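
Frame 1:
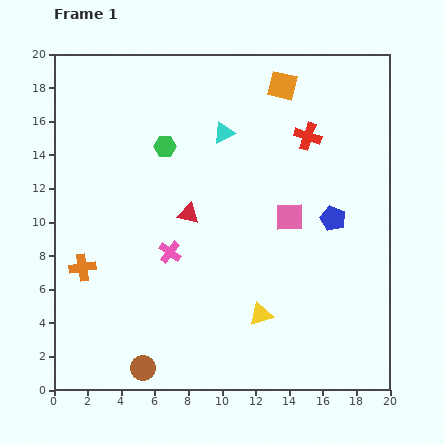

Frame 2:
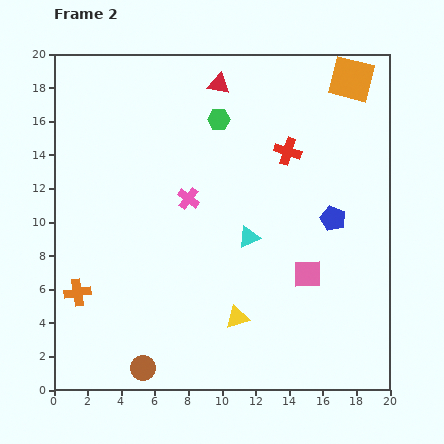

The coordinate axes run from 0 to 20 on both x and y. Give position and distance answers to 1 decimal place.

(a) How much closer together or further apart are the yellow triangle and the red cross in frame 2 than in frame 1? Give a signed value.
-0.7

Distance in frame 1: 11.0. Distance in frame 2: 10.3.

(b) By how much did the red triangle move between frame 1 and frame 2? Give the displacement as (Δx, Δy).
(1.8, 7.7)

The red triangle was at (8.0, 10.5) in frame 1 and (9.8, 18.2) in frame 2.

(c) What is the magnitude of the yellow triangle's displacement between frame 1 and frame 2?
1.4

The yellow triangle moved from (12.3, 4.5) to (10.9, 4.3), a distance of √(1.4² + 0.2²) ≈ 1.4.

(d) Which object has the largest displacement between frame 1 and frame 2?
the red triangle

(moved 7.9; next 6.4)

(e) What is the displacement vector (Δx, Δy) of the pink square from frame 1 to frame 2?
(1.1, -3.4)

The pink square was at (14.0, 10.3) in frame 1 and (15.1, 6.9) in frame 2.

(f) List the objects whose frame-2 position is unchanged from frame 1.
the blue pentagon, the brown circle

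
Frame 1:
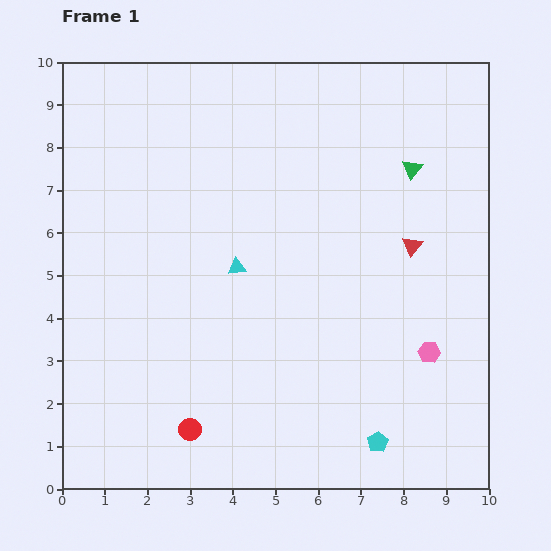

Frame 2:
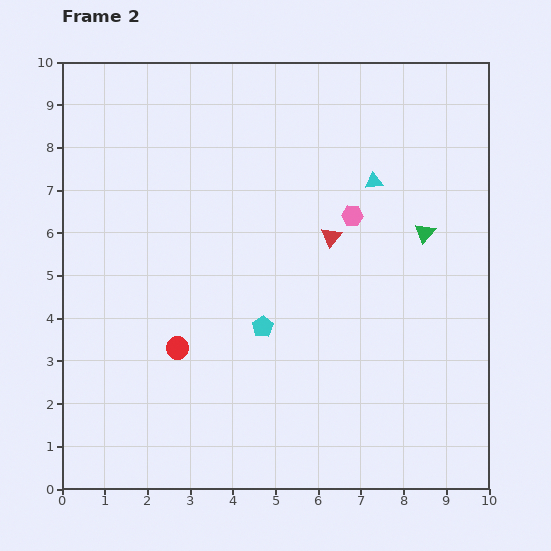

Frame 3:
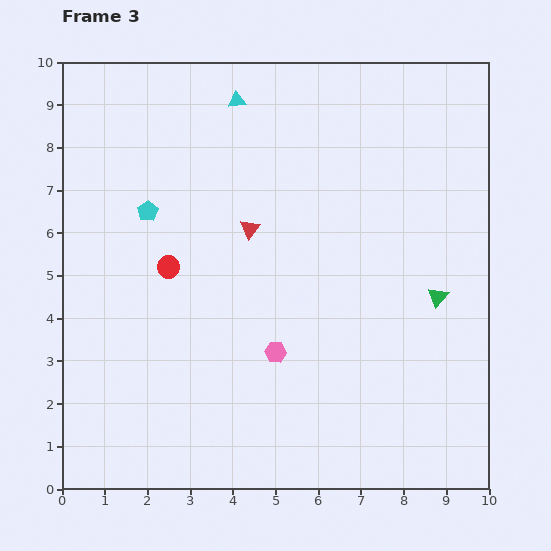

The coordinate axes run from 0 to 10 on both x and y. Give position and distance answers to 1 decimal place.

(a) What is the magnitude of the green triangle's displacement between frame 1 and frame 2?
1.5

The green triangle moved from (8.2, 7.5) to (8.5, 6.0), a distance of √(0.3² + 1.5²) ≈ 1.5.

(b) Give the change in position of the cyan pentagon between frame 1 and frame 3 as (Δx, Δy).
(-5.4, 5.4)

The cyan pentagon was at (7.4, 1.1) in frame 1 and (2.0, 6.5) in frame 3.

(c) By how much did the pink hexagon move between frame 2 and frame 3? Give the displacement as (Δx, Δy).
(-1.8, -3.2)

The pink hexagon was at (6.8, 6.4) in frame 2 and (5.0, 3.2) in frame 3.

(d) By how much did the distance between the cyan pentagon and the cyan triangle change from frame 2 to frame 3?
-1.0

Distance in frame 2: 4.3. Distance in frame 3: 3.3.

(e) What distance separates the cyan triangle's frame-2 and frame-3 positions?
3.7

The cyan triangle moved from (7.3, 7.2) to (4.1, 9.1), a distance of √(3.2² + 1.9²) ≈ 3.7.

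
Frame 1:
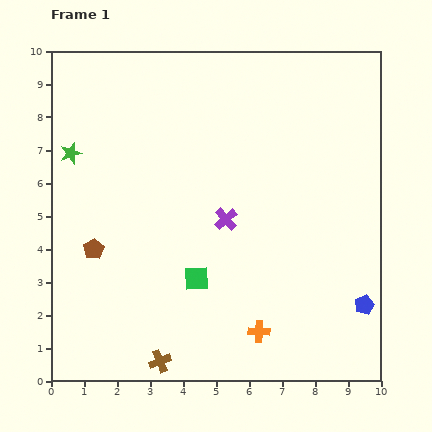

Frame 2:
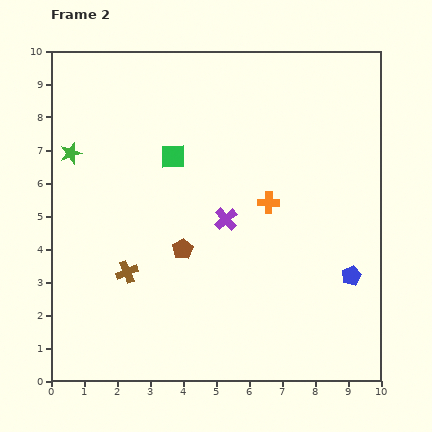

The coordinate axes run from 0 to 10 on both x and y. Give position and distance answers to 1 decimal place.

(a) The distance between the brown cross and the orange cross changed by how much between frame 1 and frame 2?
+1.7

Distance in frame 1: 3.1. Distance in frame 2: 4.8.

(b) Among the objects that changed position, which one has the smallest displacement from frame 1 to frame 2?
the blue pentagon

(moved 1.0)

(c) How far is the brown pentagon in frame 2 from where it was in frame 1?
2.7

The brown pentagon moved from (1.3, 4.0) to (4.0, 4.0), a distance of √(2.7² + 0.0²) ≈ 2.7.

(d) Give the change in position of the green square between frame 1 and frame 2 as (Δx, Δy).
(-0.7, 3.7)

The green square was at (4.4, 3.1) in frame 1 and (3.7, 6.8) in frame 2.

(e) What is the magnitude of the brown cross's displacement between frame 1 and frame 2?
2.9

The brown cross moved from (3.3, 0.6) to (2.3, 3.3), a distance of √(1.0² + 2.7²) ≈ 2.9.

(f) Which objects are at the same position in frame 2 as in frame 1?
the green star, the purple cross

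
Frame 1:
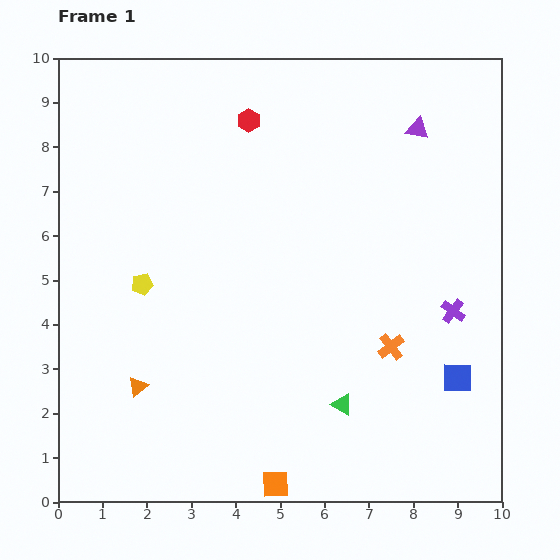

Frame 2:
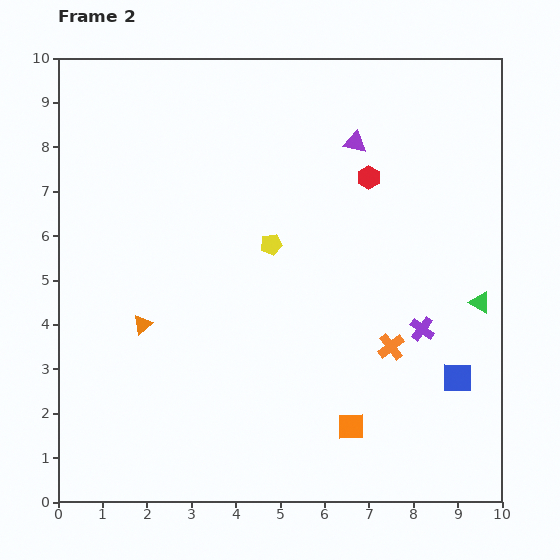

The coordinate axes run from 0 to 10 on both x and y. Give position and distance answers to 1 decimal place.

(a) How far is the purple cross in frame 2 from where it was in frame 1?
0.8

The purple cross moved from (8.9, 4.3) to (8.2, 3.9), a distance of √(0.7² + 0.4²) ≈ 0.8.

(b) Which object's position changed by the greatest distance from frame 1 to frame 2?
the green triangle

(moved 3.9; next 3.0)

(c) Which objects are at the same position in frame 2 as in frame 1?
the blue square, the orange cross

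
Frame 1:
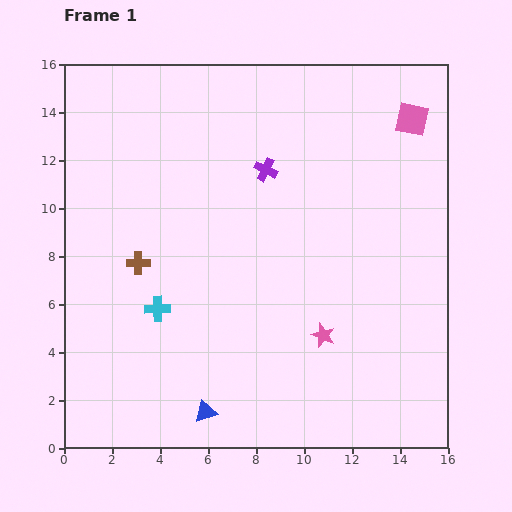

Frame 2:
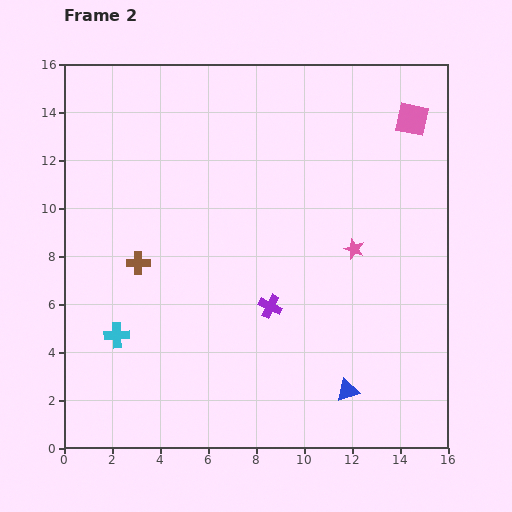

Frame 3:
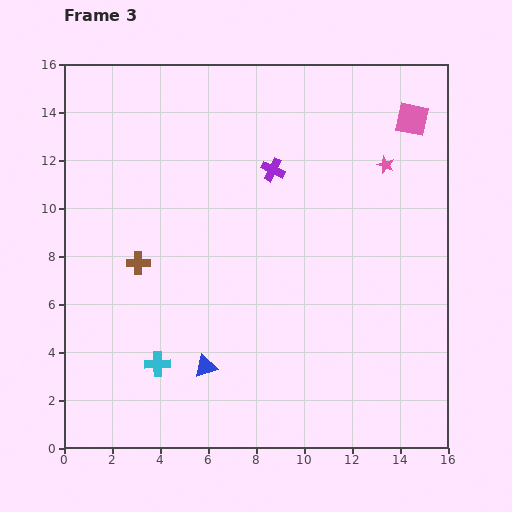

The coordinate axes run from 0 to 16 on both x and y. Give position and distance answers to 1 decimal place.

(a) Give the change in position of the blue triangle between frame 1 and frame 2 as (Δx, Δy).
(5.9, 0.9)

The blue triangle was at (5.9, 1.5) in frame 1 and (11.8, 2.4) in frame 2.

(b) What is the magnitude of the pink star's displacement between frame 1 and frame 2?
3.8

The pink star moved from (10.8, 4.7) to (12.1, 8.3), a distance of √(1.3² + 3.6²) ≈ 3.8.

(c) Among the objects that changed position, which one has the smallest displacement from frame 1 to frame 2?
the cyan cross

(moved 2.0)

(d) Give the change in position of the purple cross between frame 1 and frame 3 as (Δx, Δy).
(0.3, 0.0)

The purple cross was at (8.4, 11.6) in frame 1 and (8.7, 11.6) in frame 3.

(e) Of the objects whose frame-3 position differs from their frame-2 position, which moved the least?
the cyan cross

(moved 2.1)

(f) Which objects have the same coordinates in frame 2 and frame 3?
the brown cross, the pink square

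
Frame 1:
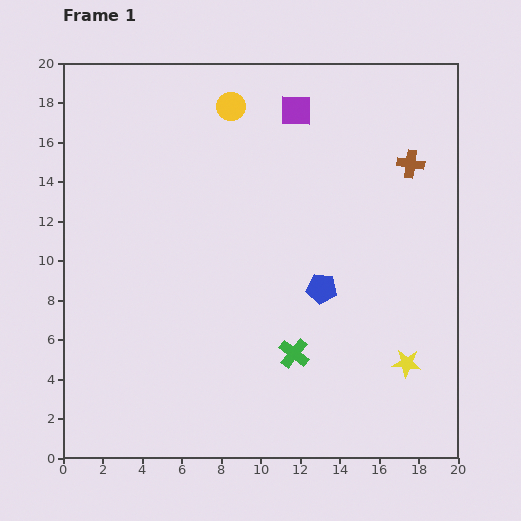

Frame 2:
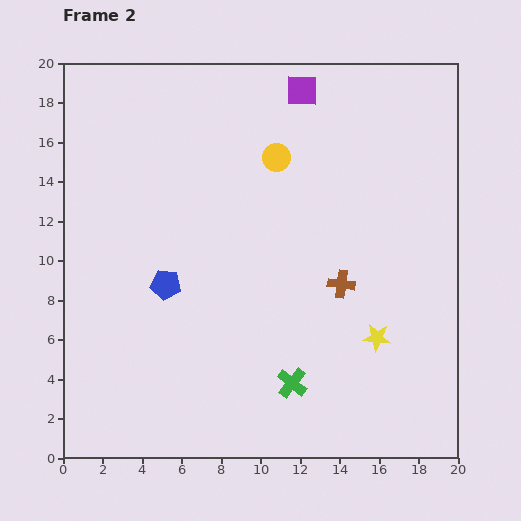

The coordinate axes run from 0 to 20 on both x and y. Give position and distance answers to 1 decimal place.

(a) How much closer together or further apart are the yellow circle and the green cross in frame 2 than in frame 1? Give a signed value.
-1.5

Distance in frame 1: 12.9. Distance in frame 2: 11.4.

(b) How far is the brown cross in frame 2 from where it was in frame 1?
7.0

The brown cross moved from (17.6, 14.9) to (14.1, 8.8), a distance of √(3.5² + 6.1²) ≈ 7.0.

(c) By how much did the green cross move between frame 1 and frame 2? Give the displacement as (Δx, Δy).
(-0.1, -1.5)

The green cross was at (11.7, 5.3) in frame 1 and (11.6, 3.8) in frame 2.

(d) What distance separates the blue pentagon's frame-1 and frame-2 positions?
7.9

The blue pentagon moved from (13.1, 8.6) to (5.2, 8.8), a distance of √(7.9² + 0.2²) ≈ 7.9.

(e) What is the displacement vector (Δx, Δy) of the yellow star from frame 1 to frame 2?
(-1.5, 1.3)

The yellow star was at (17.4, 4.8) in frame 1 and (15.9, 6.1) in frame 2.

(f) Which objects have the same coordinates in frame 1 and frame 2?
none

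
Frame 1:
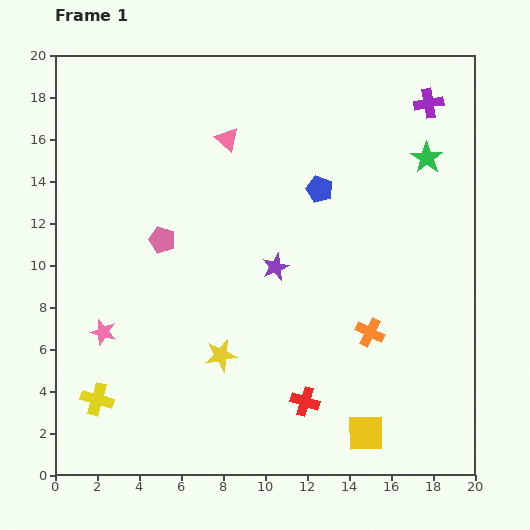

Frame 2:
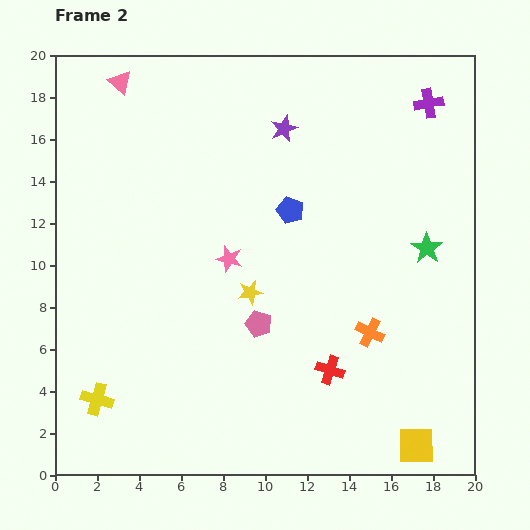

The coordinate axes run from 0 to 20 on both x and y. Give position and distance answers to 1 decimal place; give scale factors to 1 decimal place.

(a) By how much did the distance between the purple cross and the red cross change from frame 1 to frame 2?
-1.9

Distance in frame 1: 15.4. Distance in frame 2: 13.5.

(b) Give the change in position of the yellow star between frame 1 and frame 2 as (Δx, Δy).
(1.4, 3.0)

The yellow star was at (7.9, 5.7) in frame 1 and (9.3, 8.7) in frame 2.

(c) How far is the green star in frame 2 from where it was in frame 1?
4.3

The green star moved from (17.7, 15.1) to (17.7, 10.8), a distance of √(0.0² + 4.3²) ≈ 4.3.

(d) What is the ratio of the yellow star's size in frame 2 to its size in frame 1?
0.8×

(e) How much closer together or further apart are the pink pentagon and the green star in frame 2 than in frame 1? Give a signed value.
-4.4

Distance in frame 1: 13.2. Distance in frame 2: 8.8.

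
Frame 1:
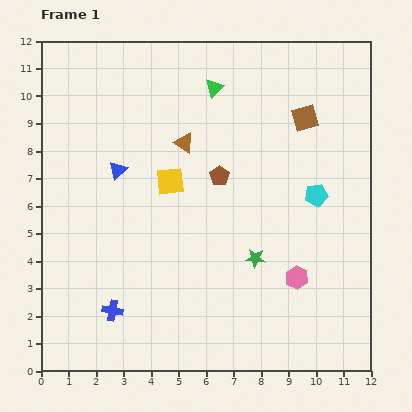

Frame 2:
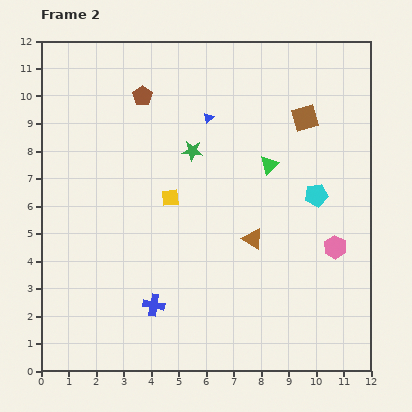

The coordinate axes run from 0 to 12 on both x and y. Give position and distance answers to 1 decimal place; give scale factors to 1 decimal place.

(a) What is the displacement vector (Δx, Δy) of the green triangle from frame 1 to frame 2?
(2.0, -2.8)

The green triangle was at (6.3, 10.3) in frame 1 and (8.3, 7.5) in frame 2.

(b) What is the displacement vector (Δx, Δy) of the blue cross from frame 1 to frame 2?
(1.5, 0.2)

The blue cross was at (2.6, 2.2) in frame 1 and (4.1, 2.4) in frame 2.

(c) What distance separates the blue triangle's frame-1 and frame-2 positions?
3.8

The blue triangle moved from (2.8, 7.3) to (6.1, 9.2), a distance of √(3.3² + 1.9²) ≈ 3.8.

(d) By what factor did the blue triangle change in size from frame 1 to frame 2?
0.6×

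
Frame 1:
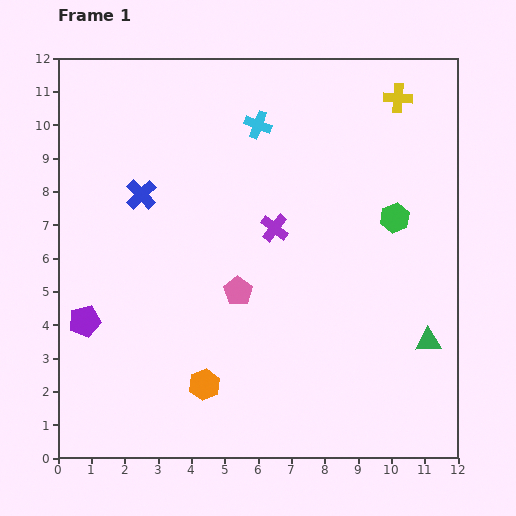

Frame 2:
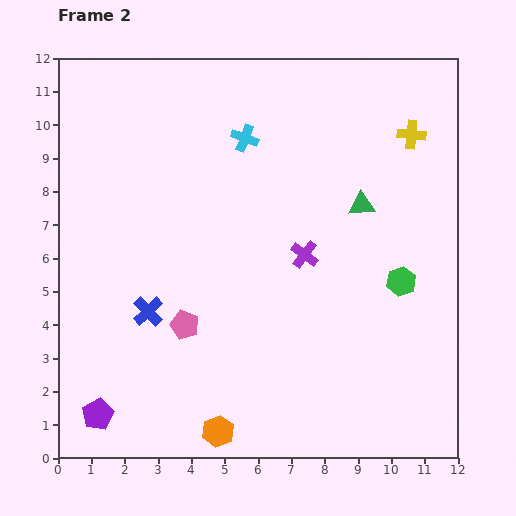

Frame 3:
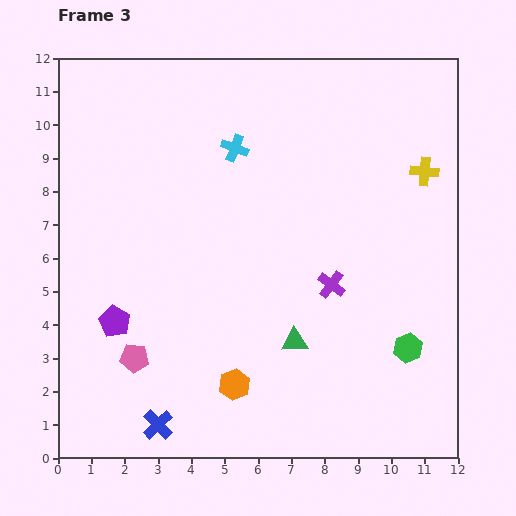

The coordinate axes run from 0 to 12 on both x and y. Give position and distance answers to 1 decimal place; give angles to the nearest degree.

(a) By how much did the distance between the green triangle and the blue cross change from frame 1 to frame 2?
-2.5

Distance in frame 1: 9.7. Distance in frame 2: 7.2.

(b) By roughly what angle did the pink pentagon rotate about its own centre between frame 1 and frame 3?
30° counter-clockwise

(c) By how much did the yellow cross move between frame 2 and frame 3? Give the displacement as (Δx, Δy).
(0.4, -1.1)

The yellow cross was at (10.6, 9.7) in frame 2 and (11.0, 8.6) in frame 3.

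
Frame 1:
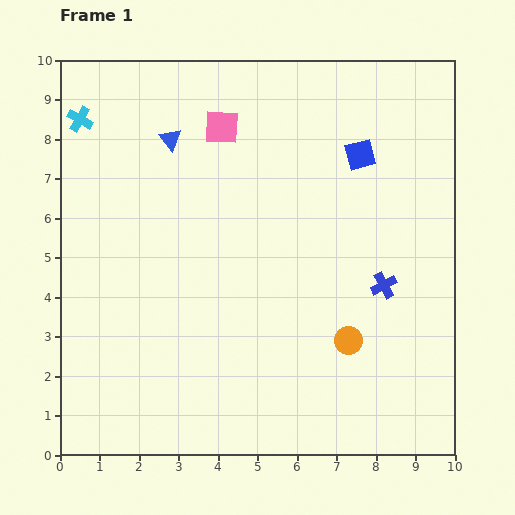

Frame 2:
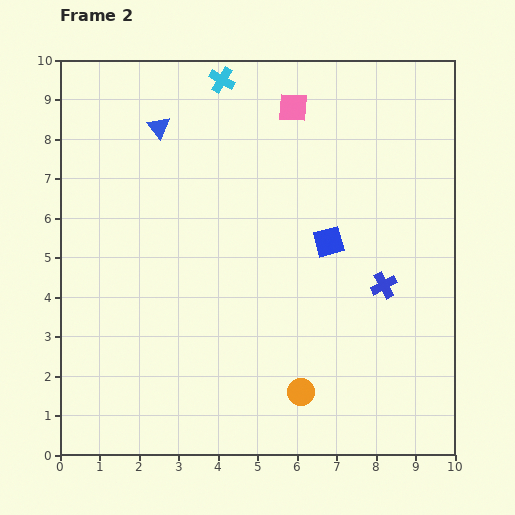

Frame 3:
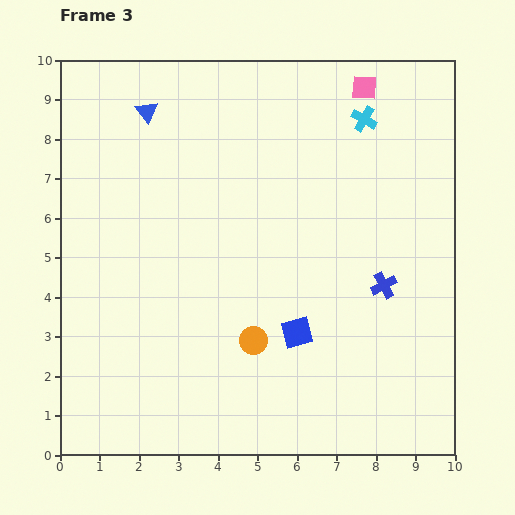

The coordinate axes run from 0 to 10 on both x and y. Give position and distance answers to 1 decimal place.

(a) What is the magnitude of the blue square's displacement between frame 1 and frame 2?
2.3

The blue square moved from (7.6, 7.6) to (6.8, 5.4), a distance of √(0.8² + 2.2²) ≈ 2.3.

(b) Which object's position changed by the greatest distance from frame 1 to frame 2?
the cyan cross

(moved 3.7; next 2.3)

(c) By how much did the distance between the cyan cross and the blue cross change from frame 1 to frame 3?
-4.6

Distance in frame 1: 8.8. Distance in frame 3: 4.2.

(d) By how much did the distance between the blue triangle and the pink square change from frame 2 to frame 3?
+2.1

Distance in frame 2: 3.4. Distance in frame 3: 5.5.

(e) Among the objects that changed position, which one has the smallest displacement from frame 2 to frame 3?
the blue triangle

(moved 0.5)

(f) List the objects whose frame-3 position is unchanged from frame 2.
the blue cross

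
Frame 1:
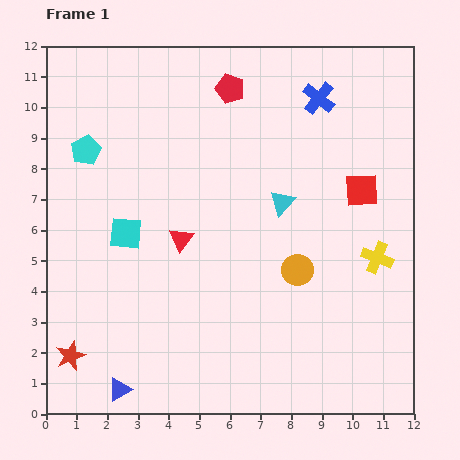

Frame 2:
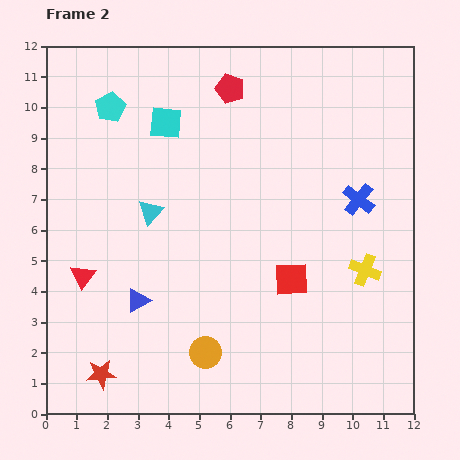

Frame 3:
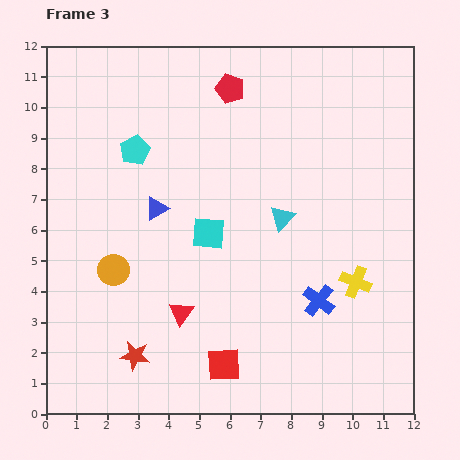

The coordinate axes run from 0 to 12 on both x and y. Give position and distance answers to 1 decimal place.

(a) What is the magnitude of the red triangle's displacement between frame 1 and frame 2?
3.4

The red triangle moved from (4.4, 5.7) to (1.2, 4.5), a distance of √(3.2² + 1.2²) ≈ 3.4.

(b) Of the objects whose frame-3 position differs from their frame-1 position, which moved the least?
the cyan triangle

(moved 0.5)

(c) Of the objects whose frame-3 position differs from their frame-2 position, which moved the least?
the yellow cross

(moved 0.5)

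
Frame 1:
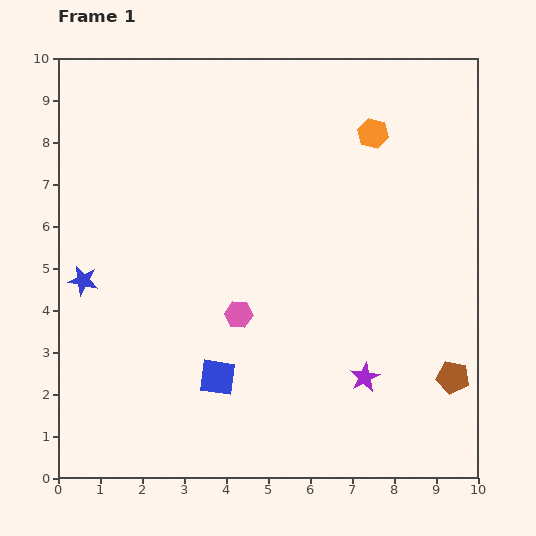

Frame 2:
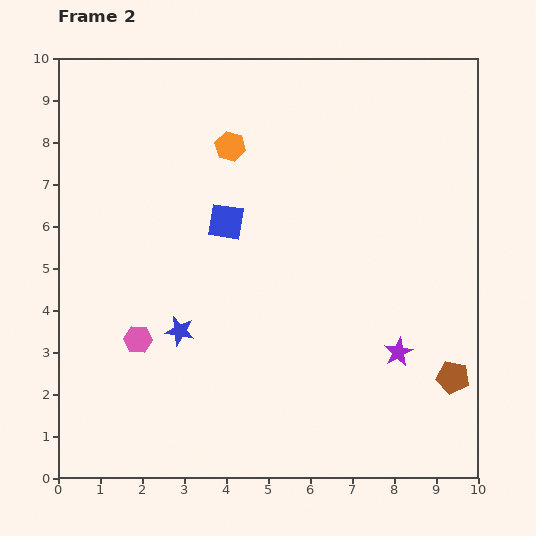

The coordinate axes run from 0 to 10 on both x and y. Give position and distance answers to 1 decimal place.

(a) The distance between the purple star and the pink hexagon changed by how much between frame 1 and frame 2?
+2.8

Distance in frame 1: 3.4. Distance in frame 2: 6.2.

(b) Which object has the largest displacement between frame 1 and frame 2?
the blue square

(moved 3.7; next 3.4)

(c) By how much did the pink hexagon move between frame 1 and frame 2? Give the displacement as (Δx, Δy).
(-2.4, -0.6)

The pink hexagon was at (4.3, 3.9) in frame 1 and (1.9, 3.3) in frame 2.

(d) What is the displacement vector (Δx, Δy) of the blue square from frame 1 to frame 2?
(0.2, 3.7)

The blue square was at (3.8, 2.4) in frame 1 and (4.0, 6.1) in frame 2.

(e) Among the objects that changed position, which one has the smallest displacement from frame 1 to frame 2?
the purple star

(moved 1.0)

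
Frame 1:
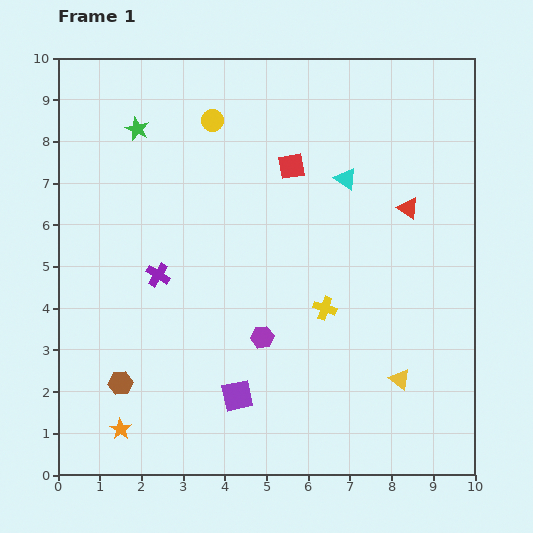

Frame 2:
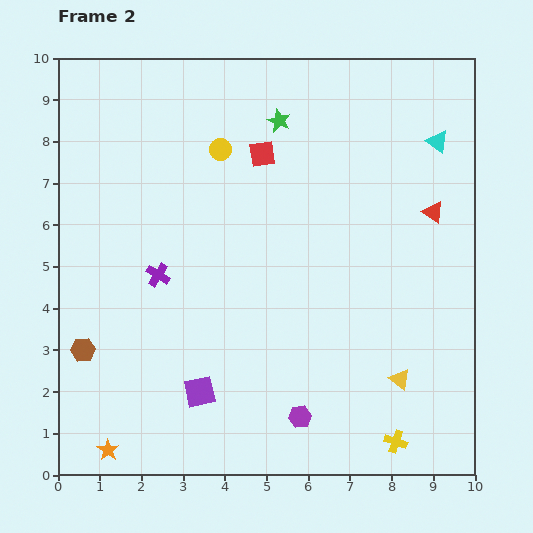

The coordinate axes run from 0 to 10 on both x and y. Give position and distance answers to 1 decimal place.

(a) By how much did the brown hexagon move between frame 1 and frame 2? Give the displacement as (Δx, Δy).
(-0.9, 0.8)

The brown hexagon was at (1.5, 2.2) in frame 1 and (0.6, 3.0) in frame 2.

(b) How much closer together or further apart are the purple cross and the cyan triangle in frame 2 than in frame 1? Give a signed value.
+2.3

Distance in frame 1: 5.1. Distance in frame 2: 7.4.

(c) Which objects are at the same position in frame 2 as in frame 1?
the yellow triangle, the purple cross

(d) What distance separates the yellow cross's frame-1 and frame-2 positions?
3.6

The yellow cross moved from (6.4, 4.0) to (8.1, 0.8), a distance of √(1.7² + 3.2²) ≈ 3.6.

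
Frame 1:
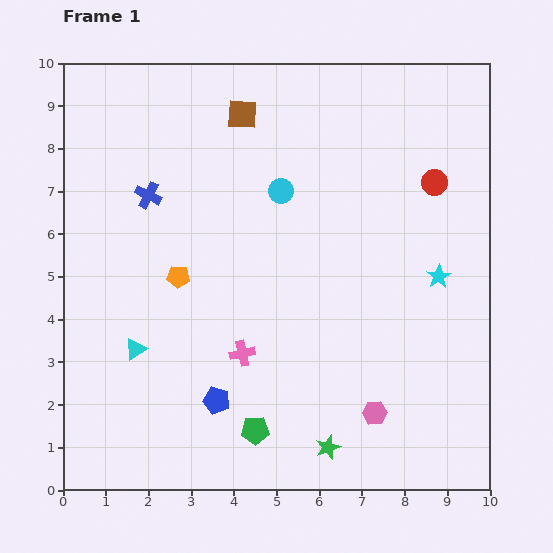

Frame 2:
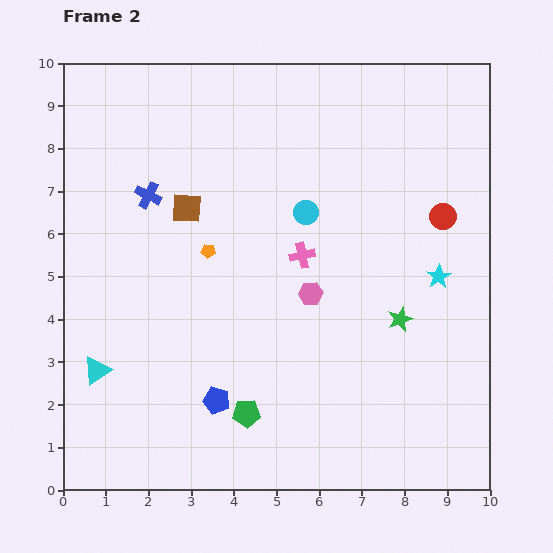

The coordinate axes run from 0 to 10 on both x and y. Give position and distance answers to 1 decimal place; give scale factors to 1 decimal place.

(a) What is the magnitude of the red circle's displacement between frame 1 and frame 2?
0.8

The red circle moved from (8.7, 7.2) to (8.9, 6.4), a distance of √(0.2² + 0.8²) ≈ 0.8.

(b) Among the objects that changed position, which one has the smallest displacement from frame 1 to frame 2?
the green pentagon

(moved 0.4)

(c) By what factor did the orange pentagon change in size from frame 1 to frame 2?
0.6×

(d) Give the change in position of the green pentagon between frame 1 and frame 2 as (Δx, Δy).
(-0.2, 0.4)

The green pentagon was at (4.5, 1.4) in frame 1 and (4.3, 1.8) in frame 2.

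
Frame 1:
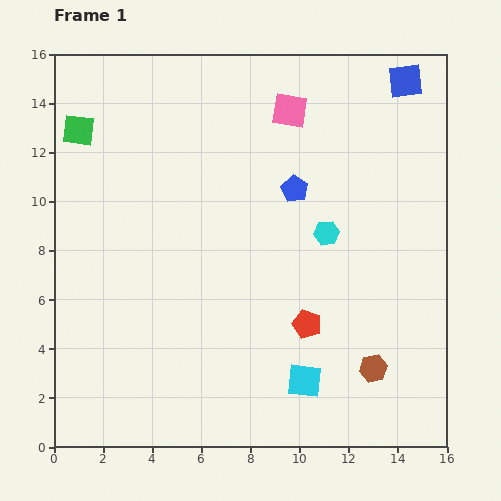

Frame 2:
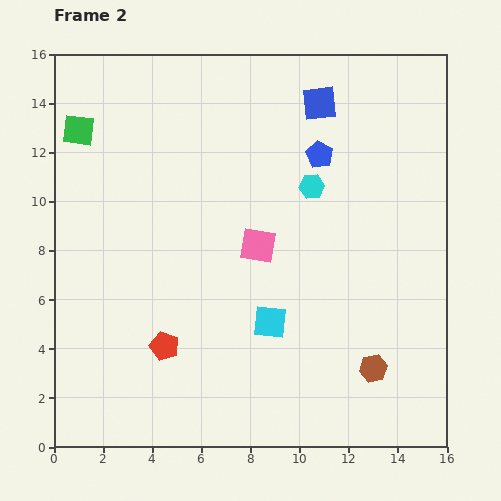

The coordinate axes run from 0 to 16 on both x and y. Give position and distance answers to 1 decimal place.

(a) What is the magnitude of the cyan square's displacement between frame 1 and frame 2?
2.8

The cyan square moved from (10.2, 2.7) to (8.8, 5.1), a distance of √(1.4² + 2.4²) ≈ 2.8.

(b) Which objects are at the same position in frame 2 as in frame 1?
the brown hexagon, the green square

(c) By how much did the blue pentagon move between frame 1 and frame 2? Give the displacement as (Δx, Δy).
(1.0, 1.4)

The blue pentagon was at (9.8, 10.5) in frame 1 and (10.8, 11.9) in frame 2.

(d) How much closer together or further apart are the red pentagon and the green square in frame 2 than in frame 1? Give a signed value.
-2.7

Distance in frame 1: 12.2. Distance in frame 2: 9.5.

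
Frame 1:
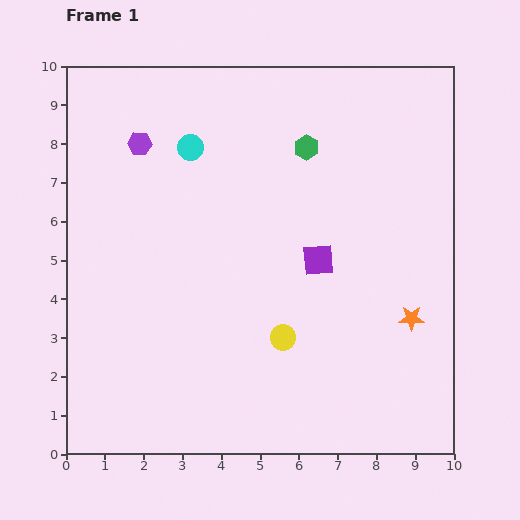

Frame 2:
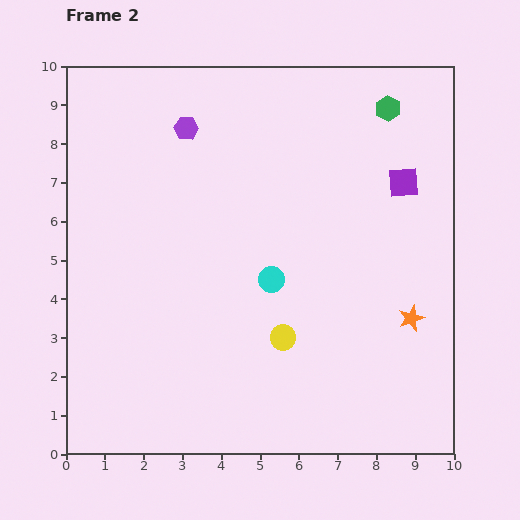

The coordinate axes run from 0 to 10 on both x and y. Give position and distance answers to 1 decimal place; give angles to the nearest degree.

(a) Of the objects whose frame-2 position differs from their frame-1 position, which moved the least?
the purple hexagon

(moved 1.3)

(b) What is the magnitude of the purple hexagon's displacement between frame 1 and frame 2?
1.3

The purple hexagon moved from (1.9, 8.0) to (3.1, 8.4), a distance of √(1.2² + 0.4²) ≈ 1.3.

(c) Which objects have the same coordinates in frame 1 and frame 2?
the orange star, the yellow circle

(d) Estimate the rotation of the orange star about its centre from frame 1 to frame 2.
21° counter-clockwise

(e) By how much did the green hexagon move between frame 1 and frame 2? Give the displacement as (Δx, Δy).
(2.1, 1.0)

The green hexagon was at (6.2, 7.9) in frame 1 and (8.3, 8.9) in frame 2.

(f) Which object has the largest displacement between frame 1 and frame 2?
the cyan circle

(moved 4.0; next 3.0)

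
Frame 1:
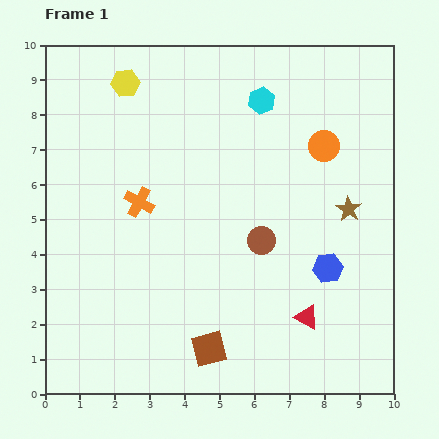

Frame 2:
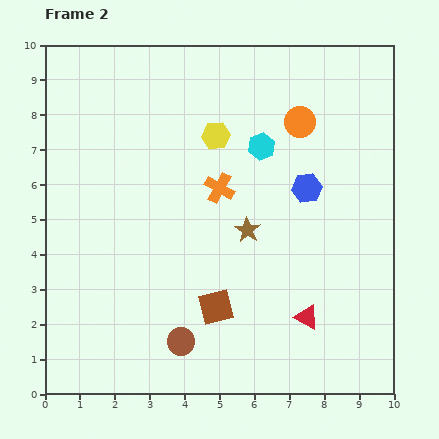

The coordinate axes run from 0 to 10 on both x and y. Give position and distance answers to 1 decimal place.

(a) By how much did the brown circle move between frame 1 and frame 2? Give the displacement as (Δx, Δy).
(-2.3, -2.9)

The brown circle was at (6.2, 4.4) in frame 1 and (3.9, 1.5) in frame 2.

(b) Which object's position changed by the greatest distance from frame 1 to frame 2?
the brown circle

(moved 3.7; next 3.0)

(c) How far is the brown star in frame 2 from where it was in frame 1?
3.0

The brown star moved from (8.7, 5.3) to (5.8, 4.7), a distance of √(2.9² + 0.6²) ≈ 3.0.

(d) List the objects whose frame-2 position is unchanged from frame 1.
the red triangle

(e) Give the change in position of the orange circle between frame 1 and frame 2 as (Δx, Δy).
(-0.7, 0.7)

The orange circle was at (8.0, 7.1) in frame 1 and (7.3, 7.8) in frame 2.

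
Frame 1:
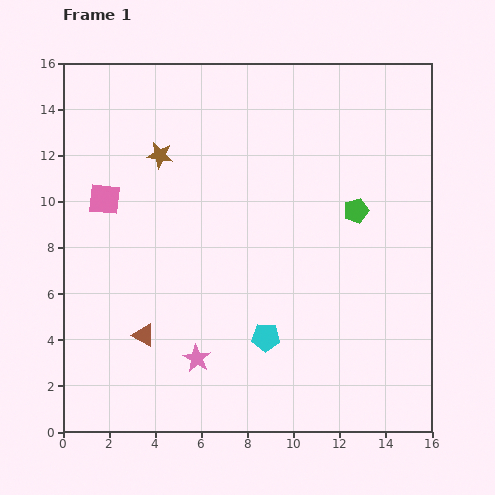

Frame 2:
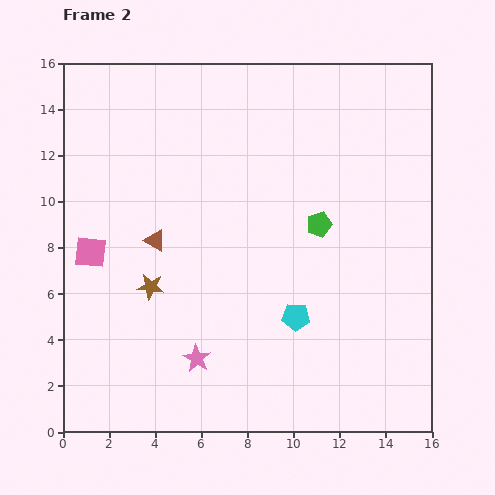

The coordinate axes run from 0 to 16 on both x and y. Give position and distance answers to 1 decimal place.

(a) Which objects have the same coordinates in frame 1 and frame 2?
the pink star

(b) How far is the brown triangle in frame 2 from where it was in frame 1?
4.1

The brown triangle moved from (3.5, 4.2) to (4.0, 8.3), a distance of √(0.5² + 4.1²) ≈ 4.1.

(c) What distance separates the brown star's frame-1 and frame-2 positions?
5.7

The brown star moved from (4.2, 12.0) to (3.8, 6.3), a distance of √(0.4² + 5.7²) ≈ 5.7.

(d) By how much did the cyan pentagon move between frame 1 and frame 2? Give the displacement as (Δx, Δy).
(1.3, 0.9)

The cyan pentagon was at (8.8, 4.1) in frame 1 and (10.1, 5.0) in frame 2.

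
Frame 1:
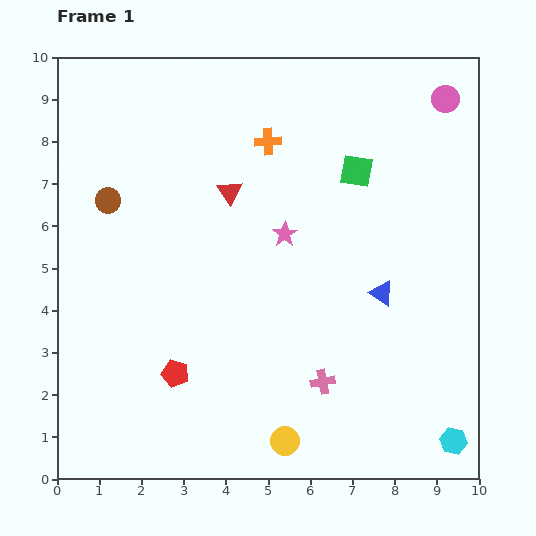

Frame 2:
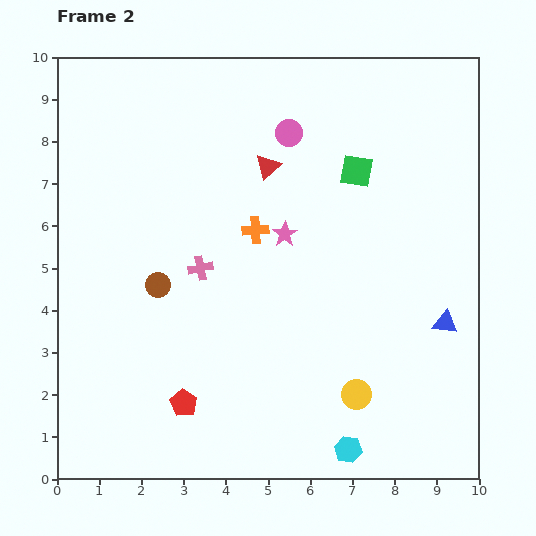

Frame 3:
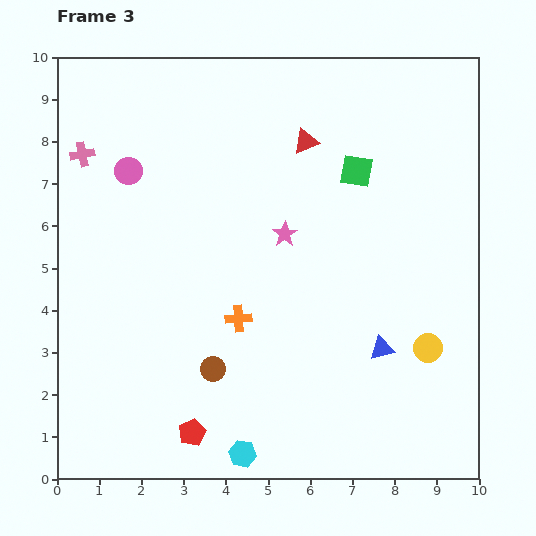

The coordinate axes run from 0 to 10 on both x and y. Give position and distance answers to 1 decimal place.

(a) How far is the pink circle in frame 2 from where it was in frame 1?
3.8

The pink circle moved from (9.2, 9.0) to (5.5, 8.2), a distance of √(3.7² + 0.8²) ≈ 3.8.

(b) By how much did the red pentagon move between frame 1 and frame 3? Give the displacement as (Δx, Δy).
(0.4, -1.4)

The red pentagon was at (2.8, 2.5) in frame 1 and (3.2, 1.1) in frame 3.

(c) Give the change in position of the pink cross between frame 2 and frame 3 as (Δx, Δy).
(-2.8, 2.7)

The pink cross was at (3.4, 5.0) in frame 2 and (0.6, 7.7) in frame 3.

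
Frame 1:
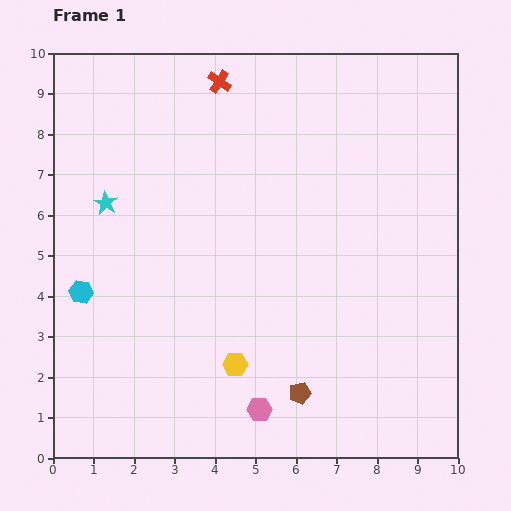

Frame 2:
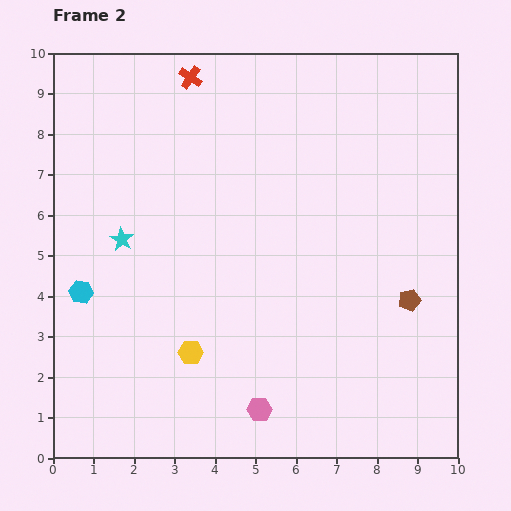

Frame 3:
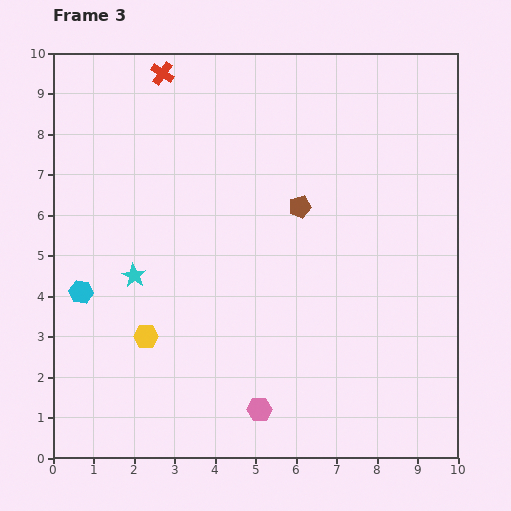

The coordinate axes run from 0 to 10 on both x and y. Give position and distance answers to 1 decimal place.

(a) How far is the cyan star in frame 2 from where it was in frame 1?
1.0

The cyan star moved from (1.3, 6.3) to (1.7, 5.4), a distance of √(0.4² + 0.9²) ≈ 1.0.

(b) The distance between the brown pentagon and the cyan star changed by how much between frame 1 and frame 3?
-2.3

Distance in frame 1: 6.7. Distance in frame 3: 4.4.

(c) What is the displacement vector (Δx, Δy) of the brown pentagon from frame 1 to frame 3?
(0.0, 4.6)

The brown pentagon was at (6.1, 1.6) in frame 1 and (6.1, 6.2) in frame 3.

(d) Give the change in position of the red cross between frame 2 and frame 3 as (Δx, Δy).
(-0.7, 0.1)

The red cross was at (3.4, 9.4) in frame 2 and (2.7, 9.5) in frame 3.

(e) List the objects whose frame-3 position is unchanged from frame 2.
the pink hexagon, the cyan hexagon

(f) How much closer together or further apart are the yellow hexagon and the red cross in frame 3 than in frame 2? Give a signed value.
-0.3

Distance in frame 2: 6.8. Distance in frame 3: 6.5.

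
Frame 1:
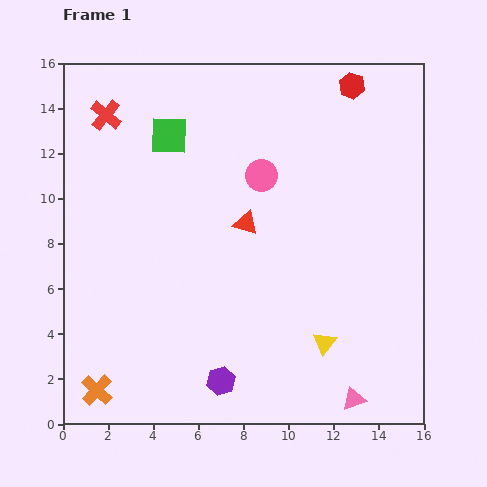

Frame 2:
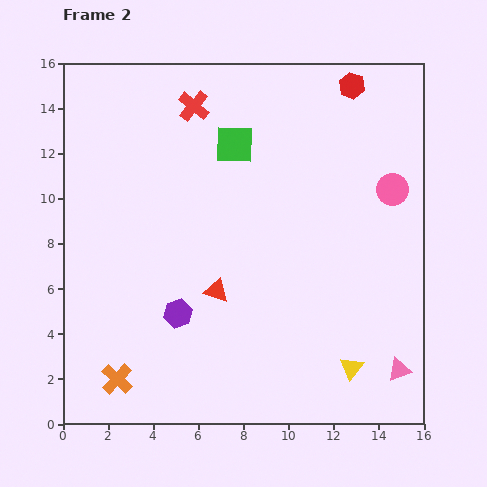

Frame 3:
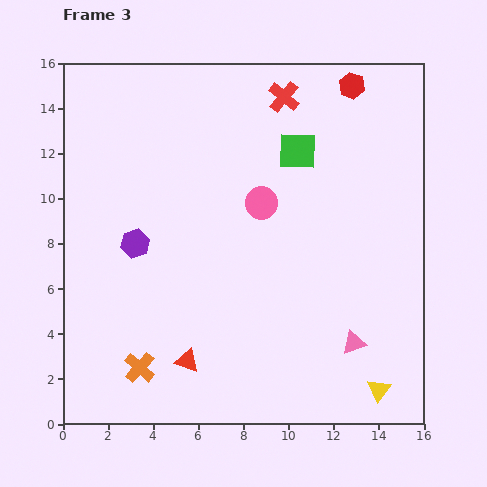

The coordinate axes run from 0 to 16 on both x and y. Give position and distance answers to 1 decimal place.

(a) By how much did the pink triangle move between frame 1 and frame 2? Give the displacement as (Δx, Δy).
(2.0, 1.3)

The pink triangle was at (12.9, 1.1) in frame 1 and (14.9, 2.4) in frame 2.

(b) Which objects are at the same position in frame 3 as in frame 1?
the red hexagon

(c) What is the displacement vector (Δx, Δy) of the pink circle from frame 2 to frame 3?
(-5.8, -0.6)

The pink circle was at (14.6, 10.4) in frame 2 and (8.8, 9.8) in frame 3.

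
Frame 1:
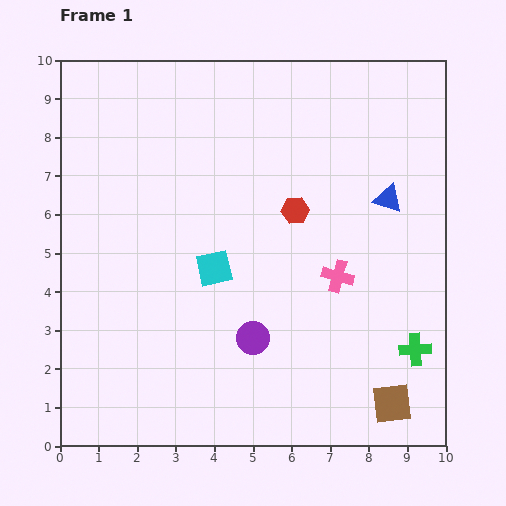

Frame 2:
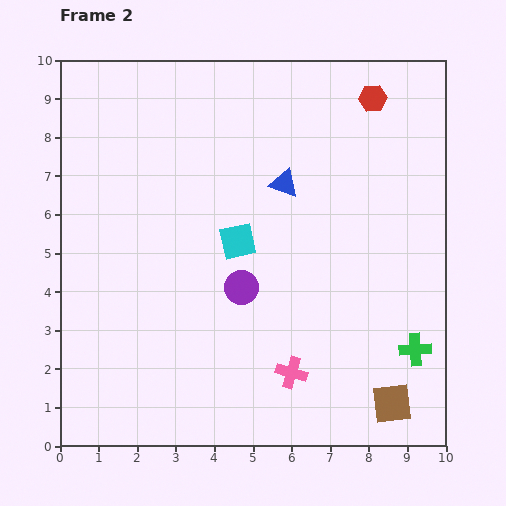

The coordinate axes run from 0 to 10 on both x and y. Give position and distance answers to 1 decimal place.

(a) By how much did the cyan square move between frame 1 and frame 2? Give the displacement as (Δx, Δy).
(0.6, 0.7)

The cyan square was at (4.0, 4.6) in frame 1 and (4.6, 5.3) in frame 2.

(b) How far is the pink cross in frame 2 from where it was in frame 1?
2.8

The pink cross moved from (7.2, 4.4) to (6.0, 1.9), a distance of √(1.2² + 2.5²) ≈ 2.8.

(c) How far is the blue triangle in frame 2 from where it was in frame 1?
2.7

The blue triangle moved from (8.5, 6.4) to (5.8, 6.8), a distance of √(2.7² + 0.4²) ≈ 2.7.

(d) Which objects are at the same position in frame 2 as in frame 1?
the green cross, the brown square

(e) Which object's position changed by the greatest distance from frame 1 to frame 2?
the red hexagon

(moved 3.5; next 2.8)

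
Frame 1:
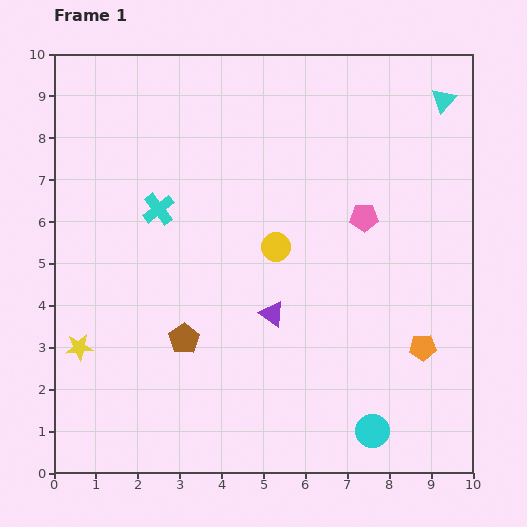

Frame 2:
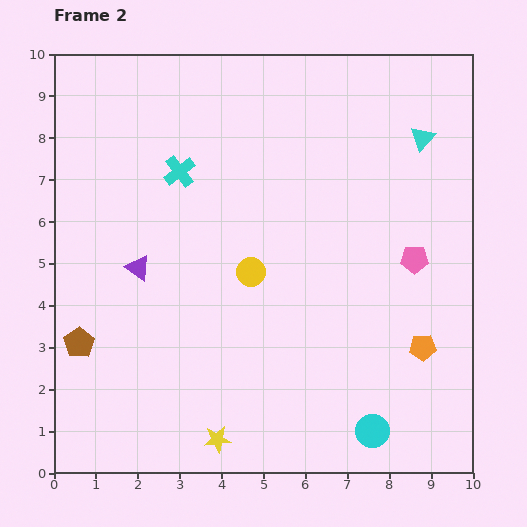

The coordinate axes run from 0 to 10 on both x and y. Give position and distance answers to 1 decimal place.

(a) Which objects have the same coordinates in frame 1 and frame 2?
the orange pentagon, the cyan circle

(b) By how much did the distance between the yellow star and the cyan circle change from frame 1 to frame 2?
-3.6

Distance in frame 1: 7.3. Distance in frame 2: 3.7.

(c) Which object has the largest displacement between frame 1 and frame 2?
the yellow star

(moved 4.0; next 3.4)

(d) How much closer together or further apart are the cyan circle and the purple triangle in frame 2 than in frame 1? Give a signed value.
+3.1

Distance in frame 1: 3.7. Distance in frame 2: 6.8.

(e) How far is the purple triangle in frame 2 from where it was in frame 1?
3.4

The purple triangle moved from (5.2, 3.8) to (2.0, 4.9), a distance of √(3.2² + 1.1²) ≈ 3.4.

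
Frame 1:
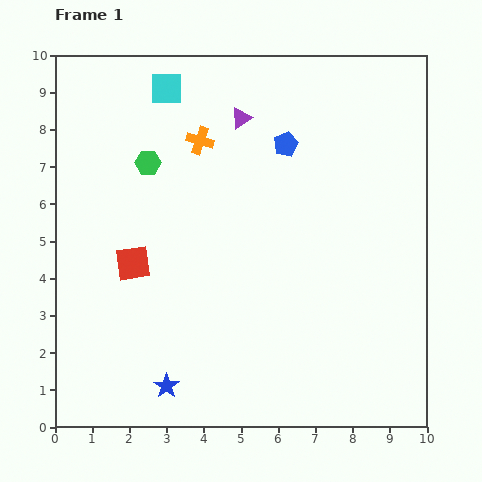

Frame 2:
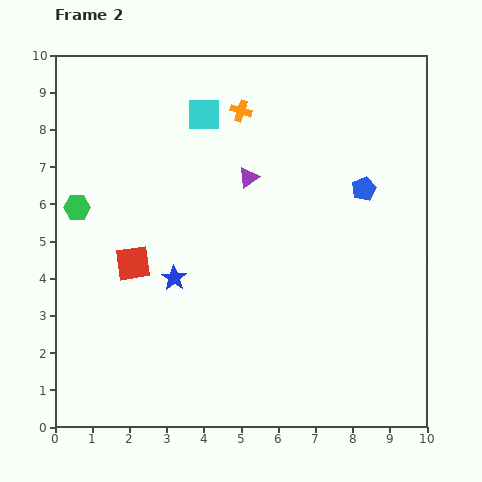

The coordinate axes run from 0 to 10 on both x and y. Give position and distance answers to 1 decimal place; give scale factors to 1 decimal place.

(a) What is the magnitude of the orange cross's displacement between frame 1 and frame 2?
1.4

The orange cross moved from (3.9, 7.7) to (5.0, 8.5), a distance of √(1.1² + 0.8²) ≈ 1.4.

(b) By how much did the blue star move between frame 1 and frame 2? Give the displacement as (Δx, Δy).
(0.2, 2.9)

The blue star was at (3.0, 1.1) in frame 1 and (3.2, 4.0) in frame 2.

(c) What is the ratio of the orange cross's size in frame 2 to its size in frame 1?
0.8×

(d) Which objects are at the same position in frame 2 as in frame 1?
the red square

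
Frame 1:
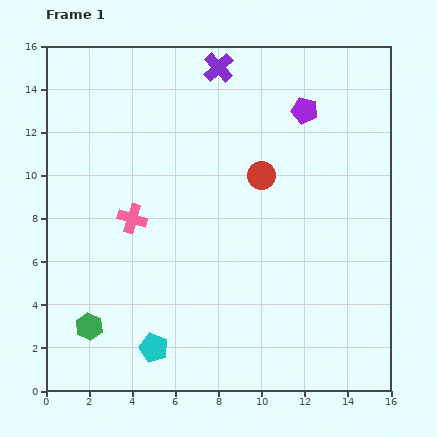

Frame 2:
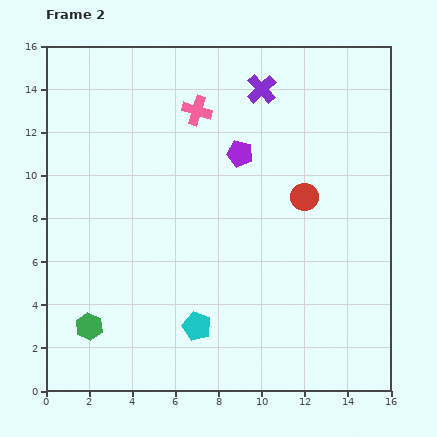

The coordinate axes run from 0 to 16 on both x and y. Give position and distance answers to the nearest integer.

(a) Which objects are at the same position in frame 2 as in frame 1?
the green hexagon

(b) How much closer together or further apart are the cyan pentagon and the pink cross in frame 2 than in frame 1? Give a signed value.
+4

Distance in frame 1: 6. Distance in frame 2: 10.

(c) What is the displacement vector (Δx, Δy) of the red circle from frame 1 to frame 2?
(2, -1)

The red circle was at (10, 10) in frame 1 and (12, 9) in frame 2.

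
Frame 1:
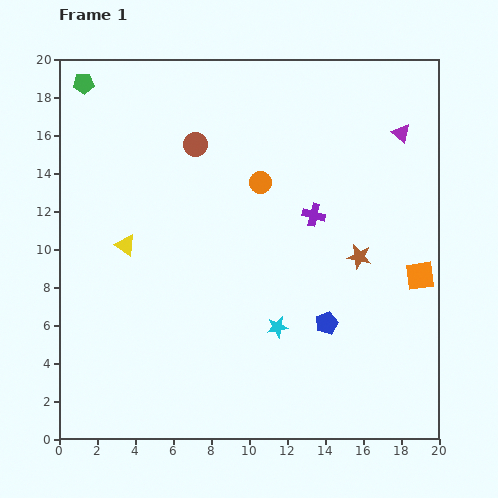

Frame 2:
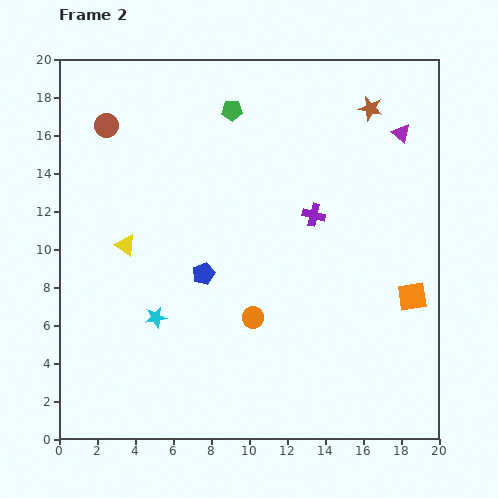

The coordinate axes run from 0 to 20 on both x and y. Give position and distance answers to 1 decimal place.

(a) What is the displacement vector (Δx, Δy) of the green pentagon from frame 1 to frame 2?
(7.8, -1.4)

The green pentagon was at (1.3, 18.7) in frame 1 and (9.1, 17.3) in frame 2.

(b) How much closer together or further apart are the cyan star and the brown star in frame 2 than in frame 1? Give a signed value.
+10.1

Distance in frame 1: 5.7. Distance in frame 2: 15.8.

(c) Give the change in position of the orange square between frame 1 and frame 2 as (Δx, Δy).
(-0.4, -1.1)

The orange square was at (19.0, 8.6) in frame 1 and (18.6, 7.5) in frame 2.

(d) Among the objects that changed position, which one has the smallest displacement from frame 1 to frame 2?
the orange square

(moved 1.2)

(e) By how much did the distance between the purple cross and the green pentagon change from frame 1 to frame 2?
-6.9

Distance in frame 1: 13.9. Distance in frame 2: 7.0.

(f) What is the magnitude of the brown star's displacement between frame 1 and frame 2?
7.8

The brown star moved from (15.8, 9.6) to (16.4, 17.4), a distance of √(0.6² + 7.8²) ≈ 7.8.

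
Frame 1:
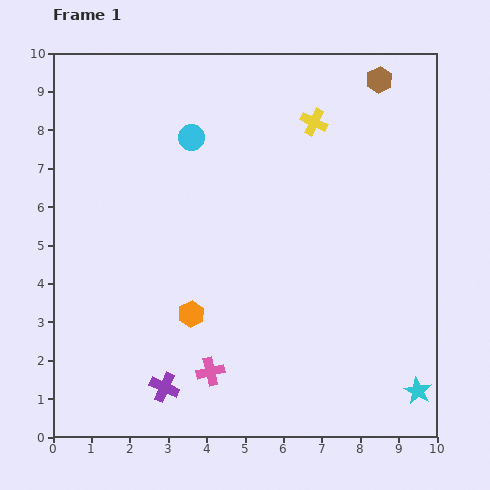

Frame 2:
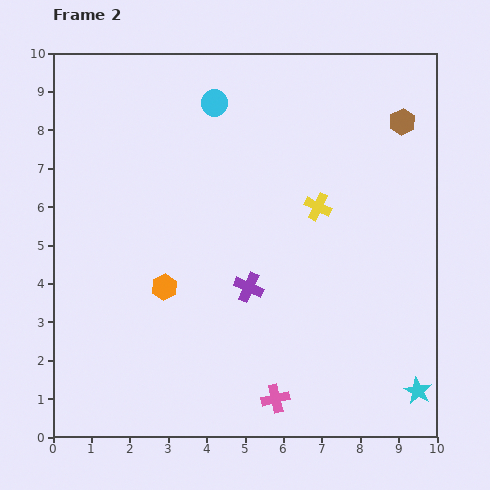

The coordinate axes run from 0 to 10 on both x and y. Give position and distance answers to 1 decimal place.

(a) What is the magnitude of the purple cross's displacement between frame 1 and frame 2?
3.4

The purple cross moved from (2.9, 1.3) to (5.1, 3.9), a distance of √(2.2² + 2.6²) ≈ 3.4.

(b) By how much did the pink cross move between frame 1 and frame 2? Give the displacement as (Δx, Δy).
(1.7, -0.7)

The pink cross was at (4.1, 1.7) in frame 1 and (5.8, 1.0) in frame 2.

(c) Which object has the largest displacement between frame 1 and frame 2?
the purple cross

(moved 3.4; next 2.2)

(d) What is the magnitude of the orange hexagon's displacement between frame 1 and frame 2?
1.0

The orange hexagon moved from (3.6, 3.2) to (2.9, 3.9), a distance of √(0.7² + 0.7²) ≈ 1.0.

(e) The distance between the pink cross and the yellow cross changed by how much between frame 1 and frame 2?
-1.9

Distance in frame 1: 7.0. Distance in frame 2: 5.1.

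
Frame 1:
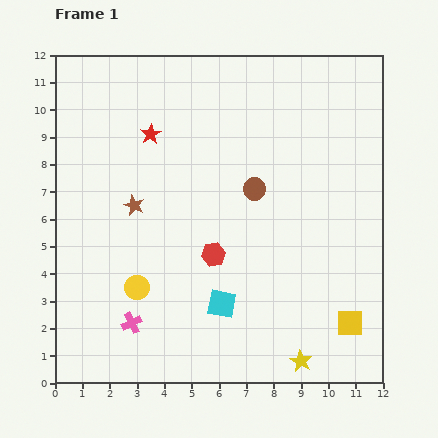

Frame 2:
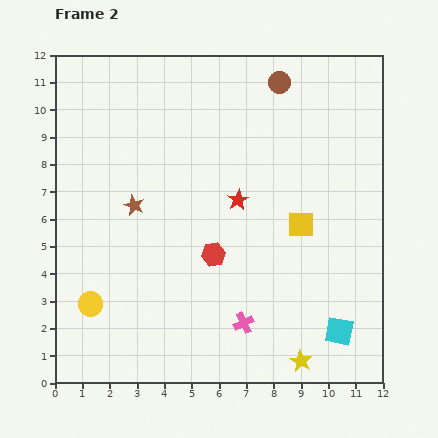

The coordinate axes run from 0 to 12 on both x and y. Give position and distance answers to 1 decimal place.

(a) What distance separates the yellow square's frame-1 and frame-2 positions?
4.0

The yellow square moved from (10.8, 2.2) to (9.0, 5.8), a distance of √(1.8² + 3.6²) ≈ 4.0.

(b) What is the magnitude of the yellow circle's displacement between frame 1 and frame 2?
1.8

The yellow circle moved from (3.0, 3.5) to (1.3, 2.9), a distance of √(1.7² + 0.6²) ≈ 1.8.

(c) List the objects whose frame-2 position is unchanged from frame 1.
the brown star, the yellow star, the red hexagon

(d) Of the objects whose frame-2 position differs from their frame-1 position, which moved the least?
the yellow circle

(moved 1.8)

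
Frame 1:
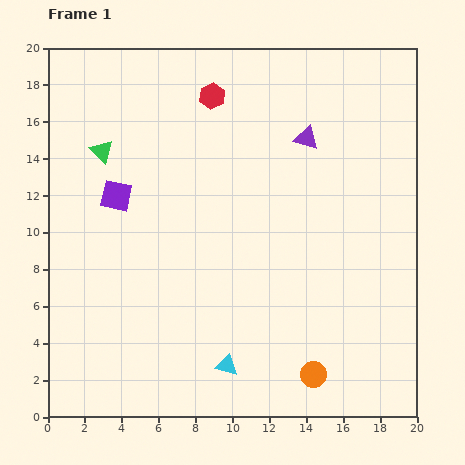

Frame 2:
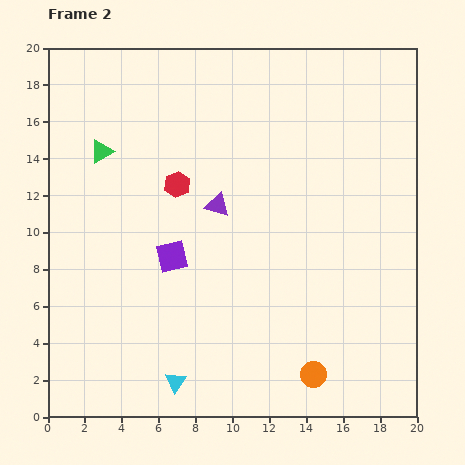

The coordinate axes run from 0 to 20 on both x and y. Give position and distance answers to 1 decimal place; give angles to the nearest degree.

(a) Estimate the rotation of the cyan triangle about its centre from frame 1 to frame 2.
52° clockwise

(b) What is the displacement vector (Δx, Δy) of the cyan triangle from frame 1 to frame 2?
(-2.8, -0.9)

The cyan triangle was at (9.7, 2.8) in frame 1 and (6.9, 1.9) in frame 2.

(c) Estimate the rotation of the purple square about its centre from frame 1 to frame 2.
26° counter-clockwise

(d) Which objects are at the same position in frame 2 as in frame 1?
the green triangle, the orange circle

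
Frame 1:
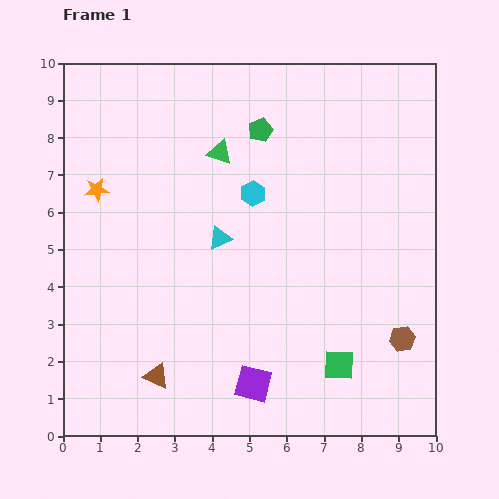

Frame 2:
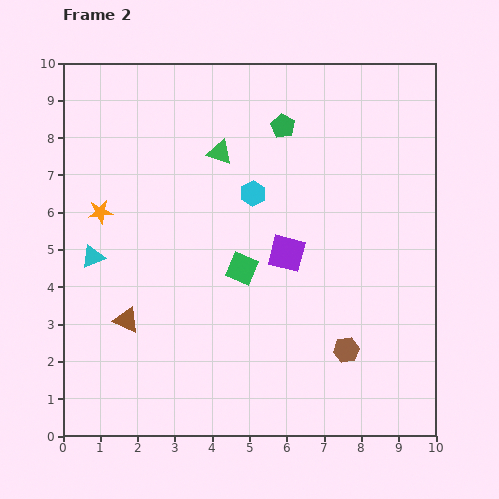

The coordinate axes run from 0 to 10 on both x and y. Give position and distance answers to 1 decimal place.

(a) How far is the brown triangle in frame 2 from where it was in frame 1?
1.7

The brown triangle moved from (2.5, 1.6) to (1.7, 3.1), a distance of √(0.8² + 1.5²) ≈ 1.7.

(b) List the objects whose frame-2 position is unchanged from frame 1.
the green triangle, the cyan hexagon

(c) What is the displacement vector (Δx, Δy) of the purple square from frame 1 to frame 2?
(0.9, 3.5)

The purple square was at (5.1, 1.4) in frame 1 and (6.0, 4.9) in frame 2.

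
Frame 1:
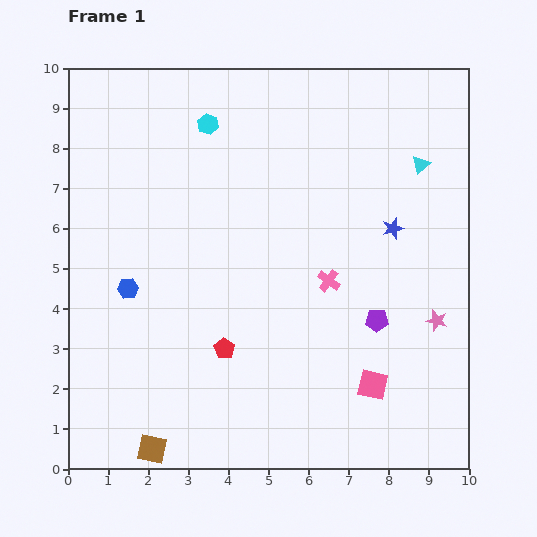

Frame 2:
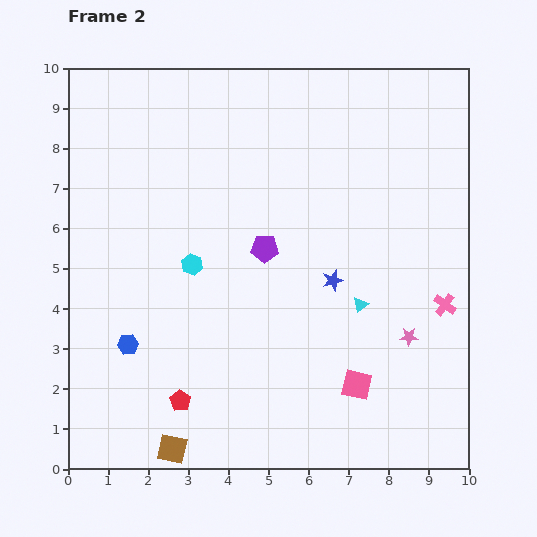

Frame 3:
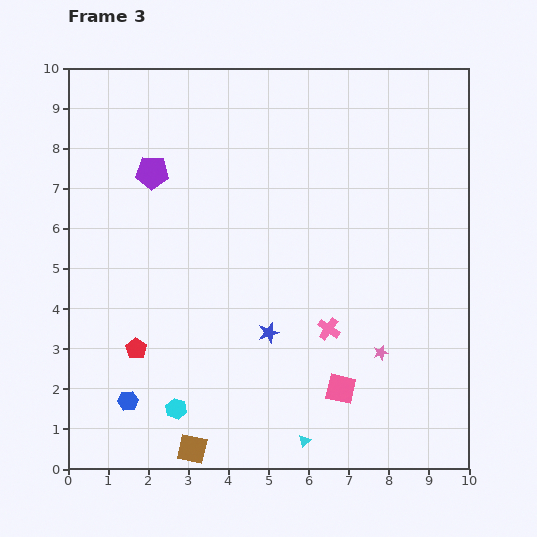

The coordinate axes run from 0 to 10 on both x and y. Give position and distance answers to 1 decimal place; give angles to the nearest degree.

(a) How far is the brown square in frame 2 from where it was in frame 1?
0.5

The brown square moved from (2.1, 0.5) to (2.6, 0.5), a distance of √(0.5² + 0.0²) ≈ 0.5.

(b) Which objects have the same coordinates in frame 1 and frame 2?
none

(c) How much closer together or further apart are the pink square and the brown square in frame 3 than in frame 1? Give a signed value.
-1.7

Distance in frame 1: 5.7. Distance in frame 3: 4.0.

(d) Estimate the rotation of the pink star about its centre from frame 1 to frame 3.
30° counter-clockwise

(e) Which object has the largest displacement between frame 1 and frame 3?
the cyan triangle

(moved 7.5; next 7.1)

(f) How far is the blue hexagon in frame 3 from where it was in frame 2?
1.4

The blue hexagon moved from (1.5, 3.1) to (1.5, 1.7), a distance of √(0.0² + 1.4²) ≈ 1.4.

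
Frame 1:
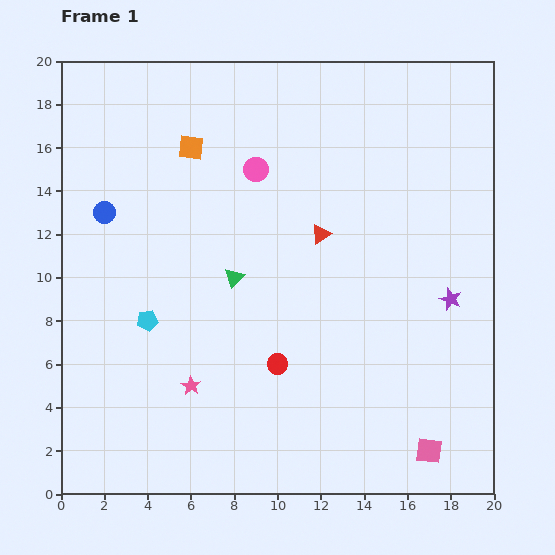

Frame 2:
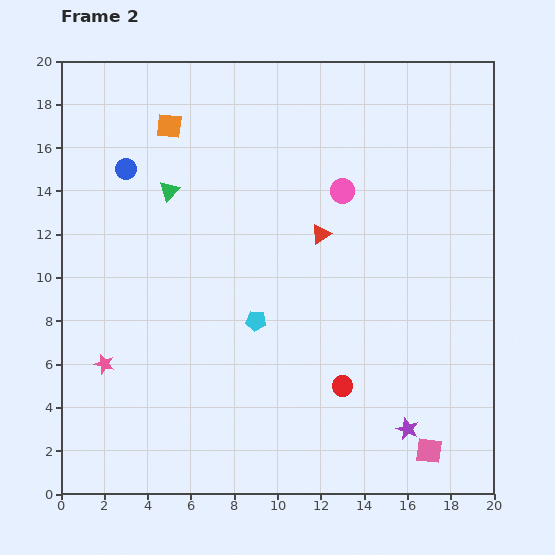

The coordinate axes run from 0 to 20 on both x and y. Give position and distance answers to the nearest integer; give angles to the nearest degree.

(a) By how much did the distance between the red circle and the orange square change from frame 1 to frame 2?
+3

Distance in frame 1: 11. Distance in frame 2: 14.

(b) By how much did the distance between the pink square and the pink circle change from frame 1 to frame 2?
-2

Distance in frame 1: 15. Distance in frame 2: 13.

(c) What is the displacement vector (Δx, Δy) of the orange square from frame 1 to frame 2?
(-1, 1)

The orange square was at (6, 16) in frame 1 and (5, 17) in frame 2.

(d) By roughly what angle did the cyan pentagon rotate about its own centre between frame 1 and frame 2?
15° clockwise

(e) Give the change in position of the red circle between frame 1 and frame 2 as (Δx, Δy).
(3, -1)

The red circle was at (10, 6) in frame 1 and (13, 5) in frame 2.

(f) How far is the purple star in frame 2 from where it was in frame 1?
6

The purple star moved from (18, 9) to (16, 3), a distance of √(2² + 6²) ≈ 6.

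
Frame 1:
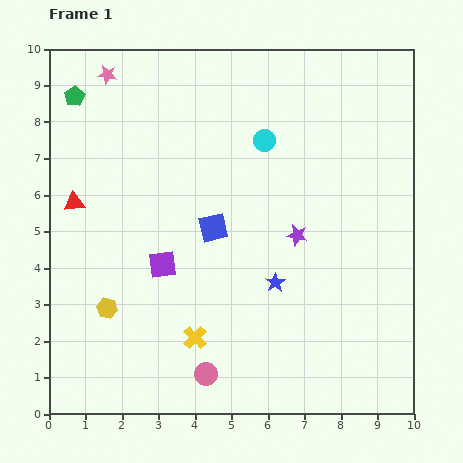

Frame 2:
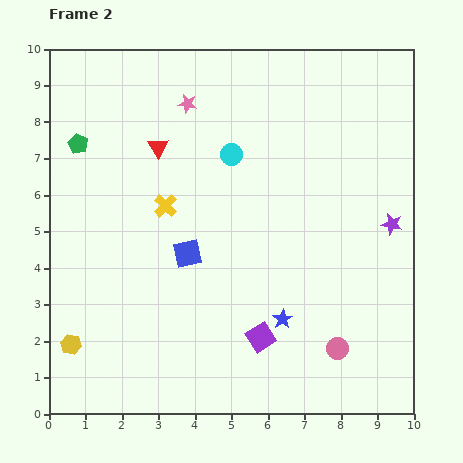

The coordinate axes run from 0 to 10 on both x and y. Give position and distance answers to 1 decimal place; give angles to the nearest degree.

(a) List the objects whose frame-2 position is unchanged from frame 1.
none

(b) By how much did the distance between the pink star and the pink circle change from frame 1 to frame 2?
-0.7

Distance in frame 1: 8.6. Distance in frame 2: 7.9.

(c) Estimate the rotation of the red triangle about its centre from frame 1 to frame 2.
55° counter-clockwise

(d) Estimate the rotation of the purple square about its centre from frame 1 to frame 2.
25° counter-clockwise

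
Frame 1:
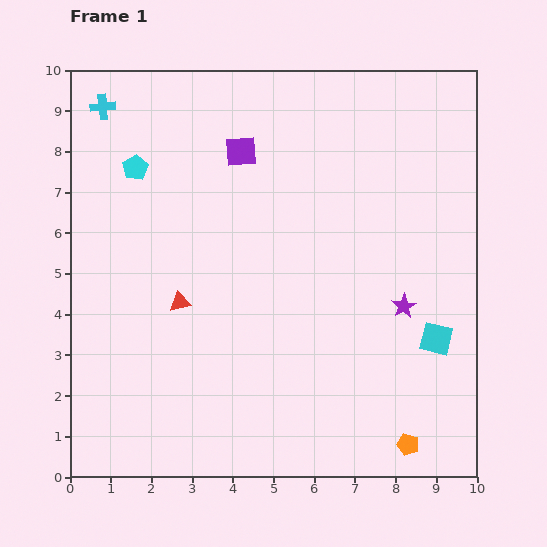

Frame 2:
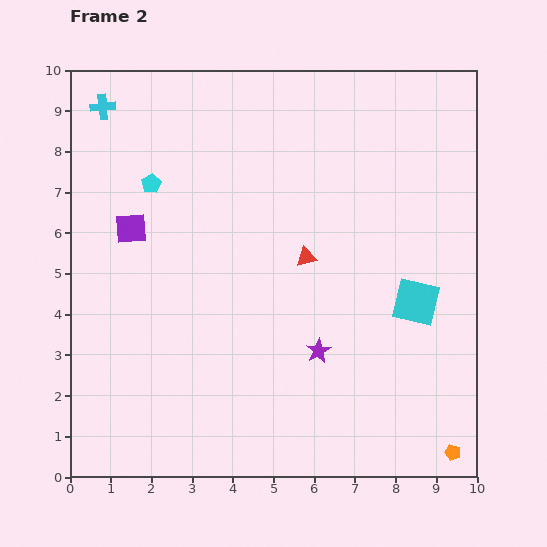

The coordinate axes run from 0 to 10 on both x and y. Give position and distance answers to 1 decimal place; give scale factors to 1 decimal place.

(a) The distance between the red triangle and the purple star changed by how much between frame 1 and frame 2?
-3.2

Distance in frame 1: 5.5. Distance in frame 2: 2.3.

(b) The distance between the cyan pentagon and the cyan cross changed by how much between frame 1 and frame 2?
+0.5

Distance in frame 1: 1.7. Distance in frame 2: 2.2.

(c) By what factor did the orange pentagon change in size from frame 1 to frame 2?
0.7×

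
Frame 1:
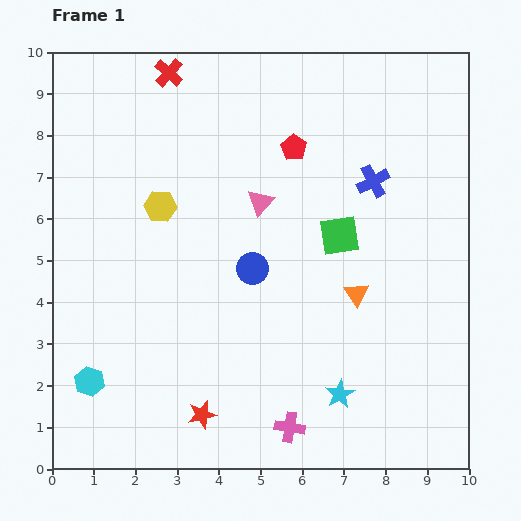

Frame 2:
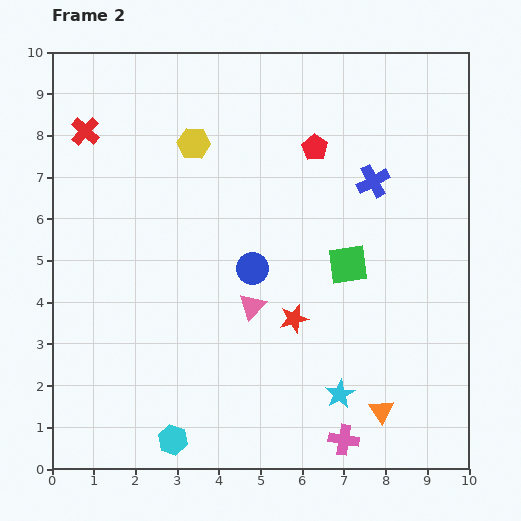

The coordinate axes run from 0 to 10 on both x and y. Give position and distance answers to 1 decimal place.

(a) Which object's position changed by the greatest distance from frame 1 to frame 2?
the red star

(moved 3.2; next 2.9)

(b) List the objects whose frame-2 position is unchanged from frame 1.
the blue cross, the blue circle, the cyan star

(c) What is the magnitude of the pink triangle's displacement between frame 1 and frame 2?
2.5

The pink triangle moved from (5.0, 6.4) to (4.8, 3.9), a distance of √(0.2² + 2.5²) ≈ 2.5.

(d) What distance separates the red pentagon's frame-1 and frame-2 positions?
0.5

The red pentagon moved from (5.8, 7.7) to (6.3, 7.7), a distance of √(0.5² + 0.0²) ≈ 0.5.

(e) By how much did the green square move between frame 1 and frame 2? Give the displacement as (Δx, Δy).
(0.2, -0.7)

The green square was at (6.9, 5.6) in frame 1 and (7.1, 4.9) in frame 2.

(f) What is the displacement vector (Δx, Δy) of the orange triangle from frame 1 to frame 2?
(0.6, -2.8)

The orange triangle was at (7.3, 4.2) in frame 1 and (7.9, 1.4) in frame 2.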